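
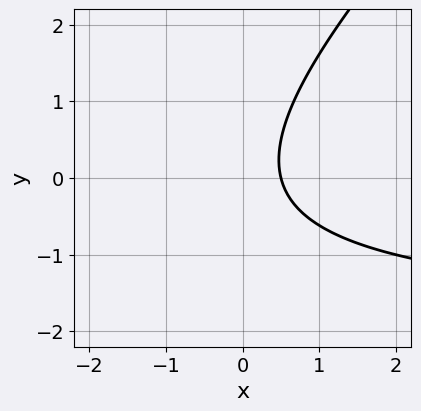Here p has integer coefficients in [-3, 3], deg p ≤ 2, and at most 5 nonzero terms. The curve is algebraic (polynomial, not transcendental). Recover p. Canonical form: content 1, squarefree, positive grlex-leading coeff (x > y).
x*y - y^2 + 2*x - 1

(a) Degree: a generic line meets the curve in up to 2 points, so deg p = 2.
(b) Reading off the gridlines: it misses every integer gridline on the y-axis.
(c) Solving for integer coefficients yields p as stated.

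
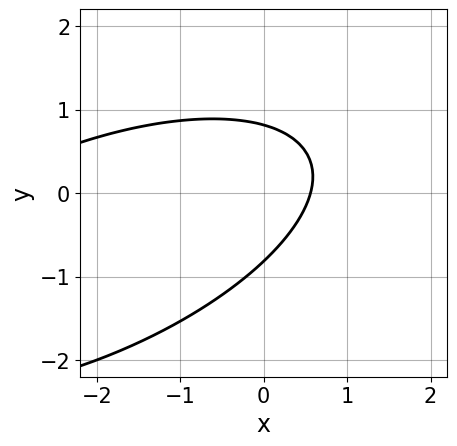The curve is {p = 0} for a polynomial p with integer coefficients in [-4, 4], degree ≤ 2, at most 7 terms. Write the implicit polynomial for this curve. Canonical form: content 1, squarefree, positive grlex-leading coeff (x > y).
(a) The degree is 2 — no degree-1 curve has this shape.
(b) Matching integer coefficients to the picture gives p.

x^2 - 2*x*y + 3*y^2 + 3*x - 2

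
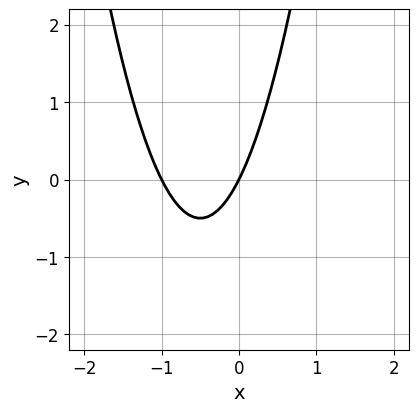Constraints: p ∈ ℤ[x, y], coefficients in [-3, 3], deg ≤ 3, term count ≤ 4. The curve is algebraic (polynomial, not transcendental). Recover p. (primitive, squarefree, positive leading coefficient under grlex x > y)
2*x^2 + 2*x - y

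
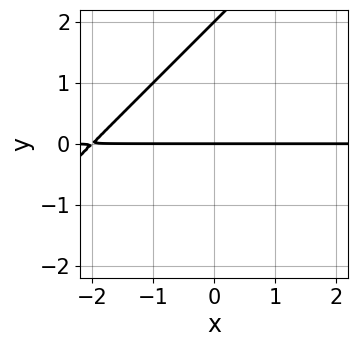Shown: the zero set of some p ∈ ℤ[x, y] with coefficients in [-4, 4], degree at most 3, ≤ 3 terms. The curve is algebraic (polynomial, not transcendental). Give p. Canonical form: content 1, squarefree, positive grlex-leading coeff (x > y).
x*y - y^2 + 2*y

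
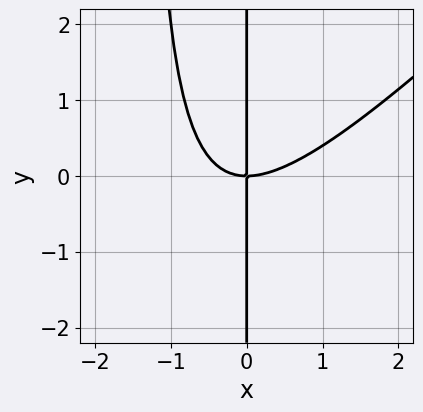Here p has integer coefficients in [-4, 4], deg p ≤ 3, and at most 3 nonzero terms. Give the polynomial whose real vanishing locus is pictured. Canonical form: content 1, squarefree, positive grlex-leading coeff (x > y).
deg p = 3.
From the axis intercepts and sections: it crosses the x-axis at the gridline x = 0; every point of the y-axis in the box is on the curve.
These observations pin down the coefficients.

2*x^3 - 2*x^2*y - 3*x*y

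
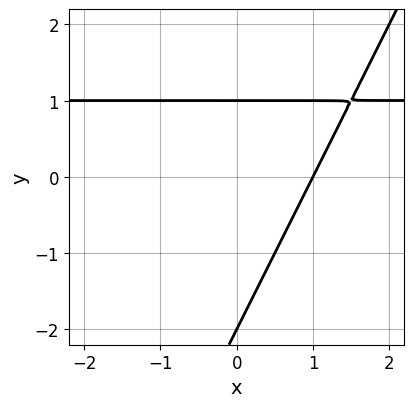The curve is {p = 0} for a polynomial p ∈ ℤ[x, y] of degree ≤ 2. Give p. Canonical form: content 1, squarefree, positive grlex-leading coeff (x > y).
2*x*y - y^2 - 2*x - y + 2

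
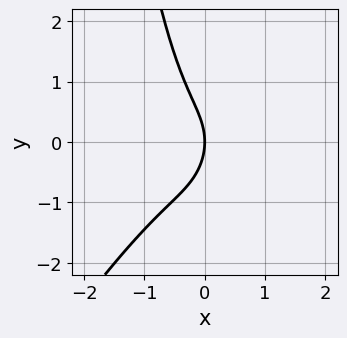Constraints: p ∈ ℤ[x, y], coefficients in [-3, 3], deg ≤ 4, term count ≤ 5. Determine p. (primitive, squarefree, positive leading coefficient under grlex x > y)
3*x^3 - 2*x^2*y + y^2 + 2*x

1. Degree: the shape is more complex than any degree-2 curve, so deg p = 3.
2. From the axis intercepts and sections: one x-axis crossing is at x = 0; one y-axis crossing is at y = 0.
3. Putting this together gives p.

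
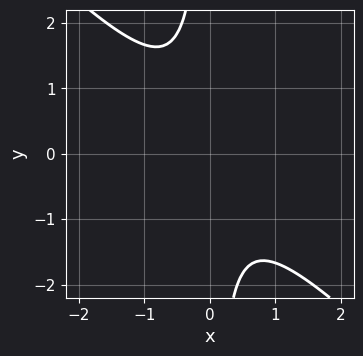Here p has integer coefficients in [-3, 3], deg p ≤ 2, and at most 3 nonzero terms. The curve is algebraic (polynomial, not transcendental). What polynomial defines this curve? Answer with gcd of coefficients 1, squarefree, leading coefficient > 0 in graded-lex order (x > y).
(a) deg p = 2. A generic line meets the curve in up to 2 points.
(b) Observable constraints: no x-intercept at any integer in the box; it misses every integer gridline on the y-axis.
(c) Putting this together gives p.

3*x^2 + 3*x*y + 2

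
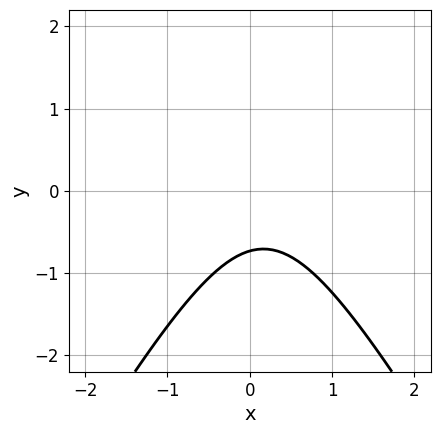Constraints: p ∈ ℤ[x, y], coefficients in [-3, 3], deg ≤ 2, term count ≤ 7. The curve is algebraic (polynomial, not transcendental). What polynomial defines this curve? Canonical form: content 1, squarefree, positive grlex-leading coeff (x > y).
3*x^2 - y^2 - x + 2*y + 2

(a) The degree is 2 — the shape is more complex than any degree-1 curve.
(b) Reading off the gridlines: the curve avoids every integer x-axis point in the box.
(c) Solving for integer coefficients yields p as stated.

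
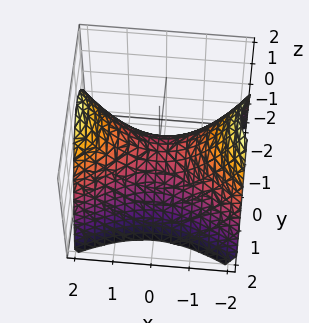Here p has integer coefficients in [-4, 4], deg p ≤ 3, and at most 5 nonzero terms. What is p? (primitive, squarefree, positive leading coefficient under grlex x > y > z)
(a) Degree: a saddle surface; a quadric, so deg p = 2.
(b) Symmetries: the x ↦ −x reflection is a symmetry, so x appears only in even powers; mirror symmetry y ↦ −y ⇒ only even powers of y.
(c) From the visible intercepts: it crosses the x-axis at the gridline x = 0; it meets the y-axis at y = 0 (among the integer gridlines); it meets the z-axis at z = 0 (among the integer gridlines).
(d) Putting this together gives p.

x^2 - 2*y^2 - 2*z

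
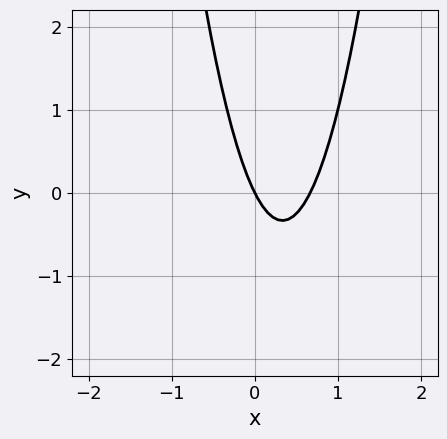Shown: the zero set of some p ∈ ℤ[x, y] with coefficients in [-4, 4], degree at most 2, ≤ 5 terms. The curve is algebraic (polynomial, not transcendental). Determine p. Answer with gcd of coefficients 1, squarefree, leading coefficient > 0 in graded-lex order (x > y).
1. Degree: the shape is more complex than any degree-1 curve, so deg p = 2.
2. Checking where it meets the axes: one x-axis crossing is at x = 0; one y-axis crossing is at y = 0.
3. These observations pin down the coefficients.

3*x^2 - 2*x - y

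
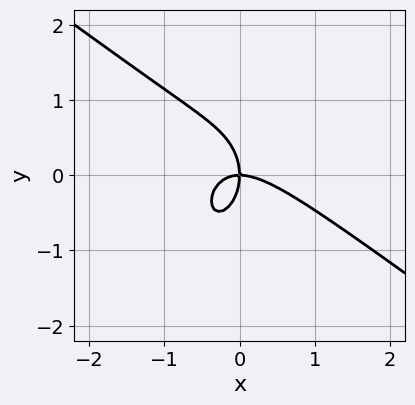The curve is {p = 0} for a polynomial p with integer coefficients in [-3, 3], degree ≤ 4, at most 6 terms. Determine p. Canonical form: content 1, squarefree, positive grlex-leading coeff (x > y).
3*x^3 + 3*x^2*y + 2*y^3 + 3*x*y

deg p = 3. The shape is more complex than any degree-2 curve.
From the visible intercepts: it meets the x-axis at x = 0 (among the integer gridlines); it meets the y-axis at y = 0 (among the integer gridlines).
Matching integer coefficients to the picture gives p.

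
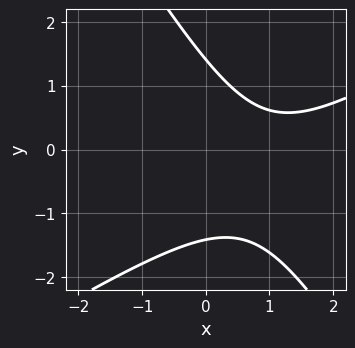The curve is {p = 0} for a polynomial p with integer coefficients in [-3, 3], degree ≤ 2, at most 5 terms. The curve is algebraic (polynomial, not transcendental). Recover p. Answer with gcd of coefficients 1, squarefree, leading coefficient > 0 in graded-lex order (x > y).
Degree: a generic line meets the curve in up to 2 points, so deg p = 2.
Observable constraints: no x-intercept at any integer in the box.
Assembling these constraints gives the stated polynomial.

x^2 - x*y - y^2 - 2*x + 2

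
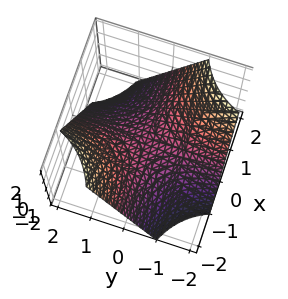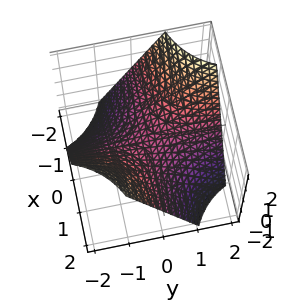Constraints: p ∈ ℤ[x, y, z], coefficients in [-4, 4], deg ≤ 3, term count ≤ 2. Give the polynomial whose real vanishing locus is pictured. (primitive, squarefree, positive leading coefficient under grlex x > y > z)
x*y + z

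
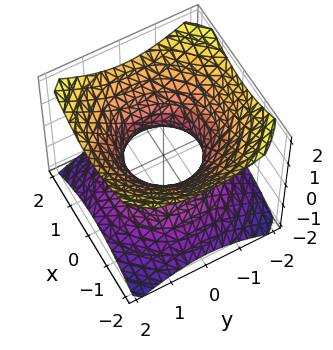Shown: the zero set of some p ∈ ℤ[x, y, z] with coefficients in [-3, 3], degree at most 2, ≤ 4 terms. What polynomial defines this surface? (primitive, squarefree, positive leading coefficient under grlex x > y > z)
2*x^2 + 2*y^2 - 3*z^2 - 2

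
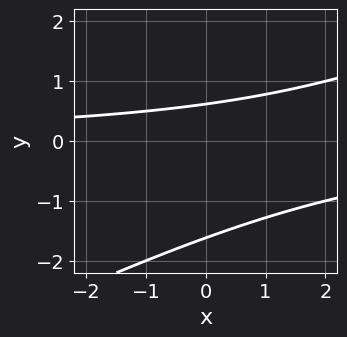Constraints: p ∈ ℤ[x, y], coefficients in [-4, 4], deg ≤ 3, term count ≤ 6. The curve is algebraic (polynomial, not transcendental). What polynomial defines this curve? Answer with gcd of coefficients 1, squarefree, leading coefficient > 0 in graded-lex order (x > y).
x*y - 2*y^2 - 2*y + 2

First, deg p = 2.
Then, from the axis intercepts and sections: it misses every integer gridline on the x-axis.
Finally, putting this together gives p.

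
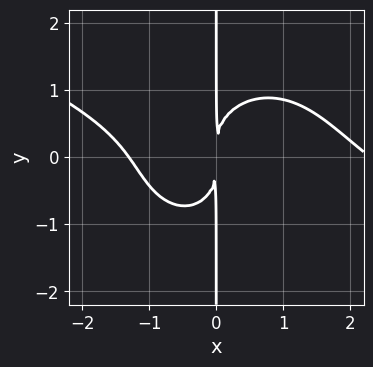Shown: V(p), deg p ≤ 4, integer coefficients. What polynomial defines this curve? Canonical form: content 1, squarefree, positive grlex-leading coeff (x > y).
x^4 + 2*x^3*y + 2*x*y^3 - x^3 - 3*x^2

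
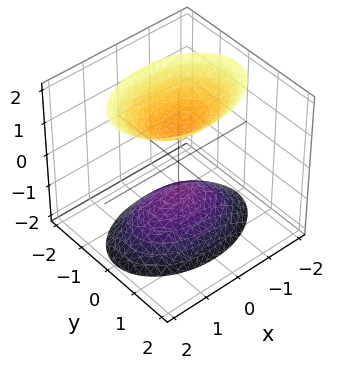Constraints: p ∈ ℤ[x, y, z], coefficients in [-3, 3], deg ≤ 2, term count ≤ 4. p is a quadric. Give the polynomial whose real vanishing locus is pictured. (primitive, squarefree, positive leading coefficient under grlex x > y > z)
x^2 + 2*y^2 - z^2 + 1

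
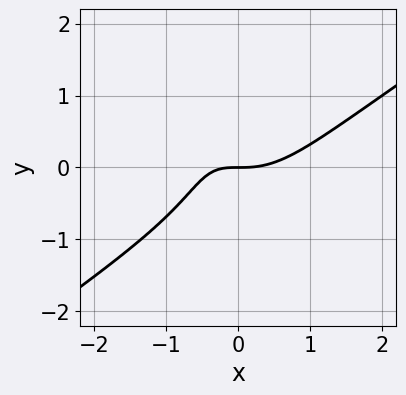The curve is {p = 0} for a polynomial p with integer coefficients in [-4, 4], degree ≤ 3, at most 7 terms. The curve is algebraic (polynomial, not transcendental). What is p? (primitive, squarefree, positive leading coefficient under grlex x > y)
x^3 - x^2*y - y^3 - x*y - y

The degree is 3 — the shape is more complex than any degree-2 curve.
From the visible intercepts: it crosses the y-axis at the gridline y = 0; it meets the x-axis at x = 0 (among the integer gridlines).
The integer polynomial consistent with all of this is the stated p.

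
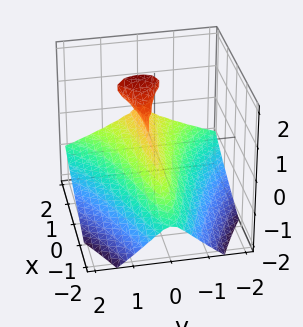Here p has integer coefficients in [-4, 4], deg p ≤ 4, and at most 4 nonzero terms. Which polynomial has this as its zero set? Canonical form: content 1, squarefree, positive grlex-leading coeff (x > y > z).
x*y^2 + x*z^2 - 2*z^3 - 3*y^2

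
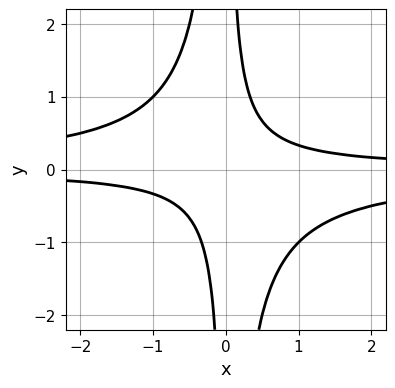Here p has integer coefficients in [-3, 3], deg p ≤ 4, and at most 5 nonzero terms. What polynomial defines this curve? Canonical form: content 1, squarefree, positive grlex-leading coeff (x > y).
3*x^2*y^2 + 2*x*y - 1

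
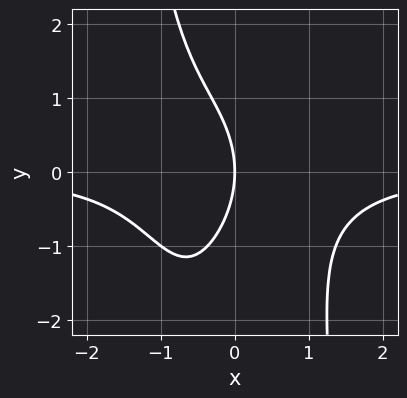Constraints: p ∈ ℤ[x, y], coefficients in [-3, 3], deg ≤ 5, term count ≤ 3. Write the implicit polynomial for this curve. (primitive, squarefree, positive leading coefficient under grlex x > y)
First, degree: no degree-3 curve has this shape, so deg p = 4.
Then, from the visible intercepts: it meets the x-axis at x = 0 (among the integer gridlines); it meets the y-axis at y = 0 (among the integer gridlines).
Finally, fitting integer coefficients to these (and the overall shape) gives p.

2*x^3*y + y^2 + 3*x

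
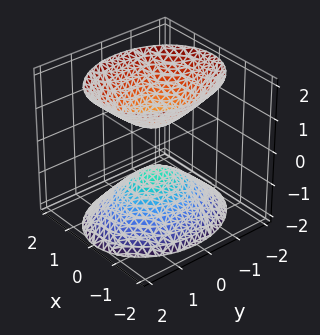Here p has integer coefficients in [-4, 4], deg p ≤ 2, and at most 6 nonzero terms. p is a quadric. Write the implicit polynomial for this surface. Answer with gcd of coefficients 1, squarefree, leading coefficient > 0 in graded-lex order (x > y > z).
3*x^2 + 2*y^2 - 2*z^2 + 1

I count 2 distinct pieces. Treating them together as one polynomial.
deg p = 2. Two separate bowl-shaped sheets opening away from each other; a quadric.
Symmetries: mirror symmetry x ↦ −x ⇒ only even powers of x; mirror symmetry z ↦ −z ⇒ only even powers of z; it's symmetric under y → −y, forcing even powers of y.
From the axis intercepts and sections: it misses every integer gridline on the y-axis; it misses every integer gridline on the x-axis.
The integer polynomial consistent with all of this is the stated p.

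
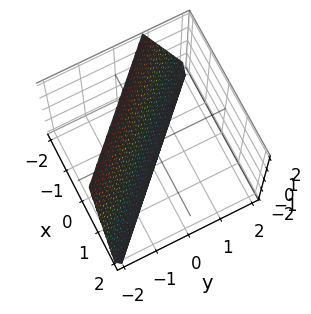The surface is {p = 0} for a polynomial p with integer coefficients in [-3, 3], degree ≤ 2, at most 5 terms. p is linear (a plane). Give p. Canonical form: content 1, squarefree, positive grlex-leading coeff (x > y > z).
3*x + 3*y + z + 2

(a) Degree: every cross-section is a straight line — this is a plane, so deg p = 1.
(b) From the visible intercepts: one z-axis crossing is at z = -2.
(c) Matching integer coefficients to the picture gives p.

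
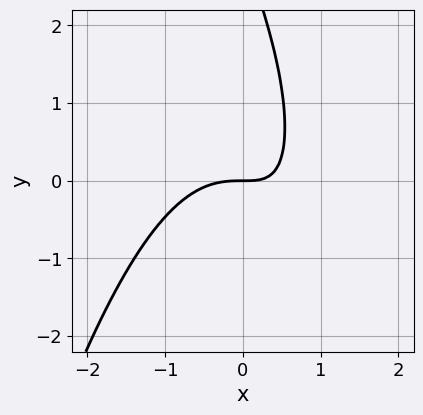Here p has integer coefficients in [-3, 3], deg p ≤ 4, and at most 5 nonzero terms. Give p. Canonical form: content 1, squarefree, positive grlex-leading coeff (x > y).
deg p = 3. No degree-2 curve has this shape.
Against the integer gridlines: it crosses the x-axis at the gridline x = 0; it meets the y-axis at y = 0 (among the integer gridlines).
Matching integer coefficients to the picture gives p.

3*x^3 + 3*x*y + y^2 - 3*y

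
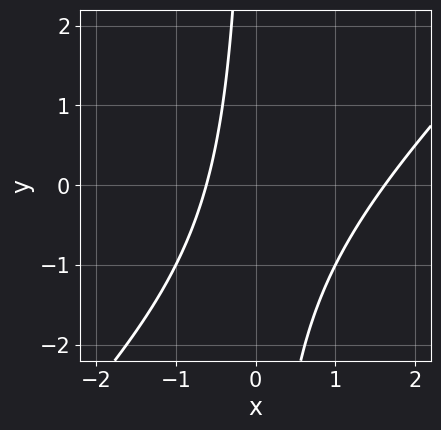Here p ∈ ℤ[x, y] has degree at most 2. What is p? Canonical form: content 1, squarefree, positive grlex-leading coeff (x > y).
x^2 - x*y - x - 1

The degree is 2 — no degree-1 curve has this shape.
From the axis intercepts and sections: the curve avoids every integer y-axis point in the box.
Assembling these constraints gives the stated polynomial.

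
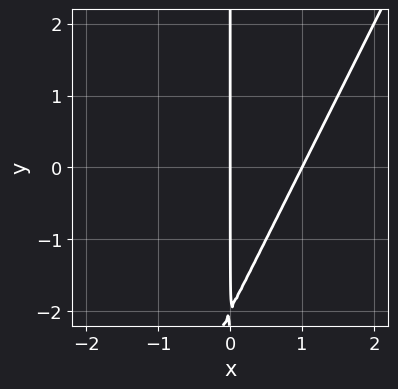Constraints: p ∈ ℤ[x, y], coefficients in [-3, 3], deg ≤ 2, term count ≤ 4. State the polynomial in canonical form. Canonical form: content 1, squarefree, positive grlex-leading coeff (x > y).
2*x^2 - x*y - 2*x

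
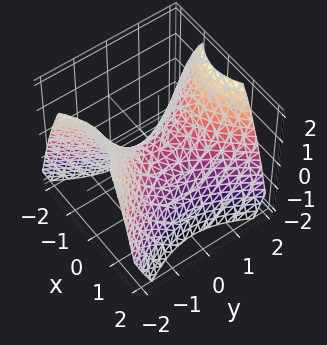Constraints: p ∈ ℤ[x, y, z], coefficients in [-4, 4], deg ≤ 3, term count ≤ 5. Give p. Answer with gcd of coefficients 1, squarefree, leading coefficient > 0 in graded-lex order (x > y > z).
3*x^2 - 2*y^2 + 3*z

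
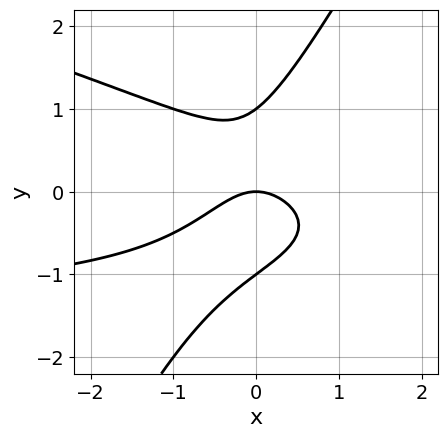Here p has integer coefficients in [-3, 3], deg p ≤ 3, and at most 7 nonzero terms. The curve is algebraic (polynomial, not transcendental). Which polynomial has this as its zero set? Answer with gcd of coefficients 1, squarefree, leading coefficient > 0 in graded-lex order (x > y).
x^2*y + 3*x*y^2 - 2*y^3 + 2*x^2 + 2*y

deg p = 3.
Reading off the gridlines: the y-axis gridline crossings are at y ∈ {-1, 0, 1}; it meets the x-axis at x = 0 (among the integer gridlines).
Matching integer coefficients to the picture gives p.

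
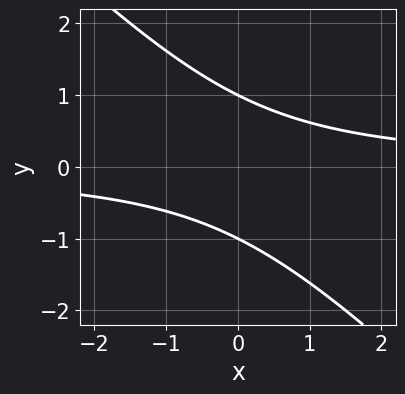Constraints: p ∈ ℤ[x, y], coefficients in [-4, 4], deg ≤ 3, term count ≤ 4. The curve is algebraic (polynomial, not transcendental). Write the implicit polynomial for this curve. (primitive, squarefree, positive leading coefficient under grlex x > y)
x*y + y^2 - 1

(a) Degree: no degree-1 curve has this shape, so deg p = 2.
(b) Observable constraints: the curve avoids every integer x-axis point in the box; the y-axis gridline crossings are at y ∈ {-1, 1}.
(c) Putting this together gives p.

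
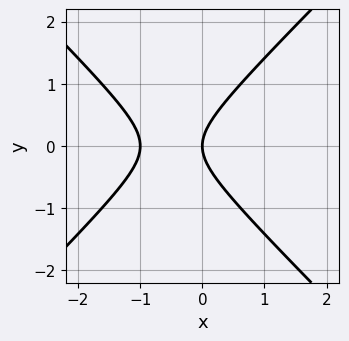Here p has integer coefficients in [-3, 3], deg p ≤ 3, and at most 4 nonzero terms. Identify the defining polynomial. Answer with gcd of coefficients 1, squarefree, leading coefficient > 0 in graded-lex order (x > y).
First, degree: no degree-1 curve has this shape, so deg p = 2.
Next, symmetries: mirror symmetry y ↦ −y ⇒ only even powers of y.
Next, against the integer gridlines: among the integer gridlines, it crosses the x-axis at x ∈ {-1, 0}; it meets the y-axis at y = 0 (among the integer gridlines).
Finally, fitting integer coefficients to these (and the overall shape) gives p.

x^2 - y^2 + x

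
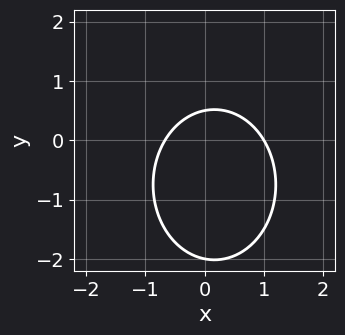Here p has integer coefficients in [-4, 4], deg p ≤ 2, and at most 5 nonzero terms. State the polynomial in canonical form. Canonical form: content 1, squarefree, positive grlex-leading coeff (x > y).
deg p = 2.
Checking where it meets the axes: it crosses the x-axis at the gridline x = 1; it crosses the y-axis at the gridline y = -2.
Putting this together gives p.

3*x^2 + 2*y^2 - x + 3*y - 2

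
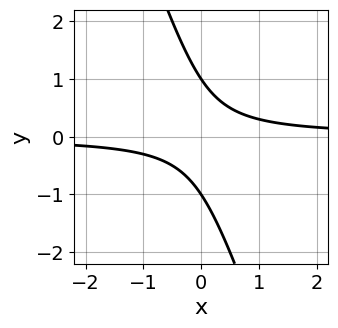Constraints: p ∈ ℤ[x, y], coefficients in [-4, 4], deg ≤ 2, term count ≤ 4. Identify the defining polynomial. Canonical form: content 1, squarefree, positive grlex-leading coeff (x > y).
3*x*y + y^2 - 1

Degree: a generic line meets the curve in up to 2 points, so deg p = 2.
Observable constraints: the curve avoids every integer x-axis point in the box; the y-axis gridline crossings are at y ∈ {-1, 1}.
Putting this together gives p.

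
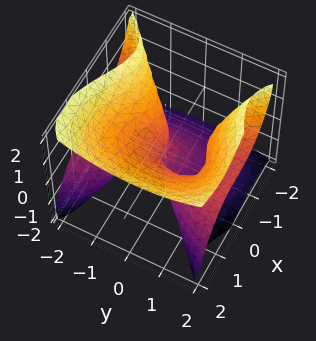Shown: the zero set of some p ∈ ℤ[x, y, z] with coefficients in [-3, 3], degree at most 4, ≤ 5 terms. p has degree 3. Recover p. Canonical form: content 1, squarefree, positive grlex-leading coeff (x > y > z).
1. deg p = 3. The shape is more complex than any degree-2 surface.
2. Checking where it meets the axes: it meets the x-axis at x = 0 (among the integer gridlines); it crosses the z-axis at the gridline z = 0; it crosses the y-axis at the gridline y = 0.
3. Fitting integer coefficients to these (and the overall shape) gives p.

2*x^3 - 2*x*z^2 + 2*y^2*z - 2*z^3 - y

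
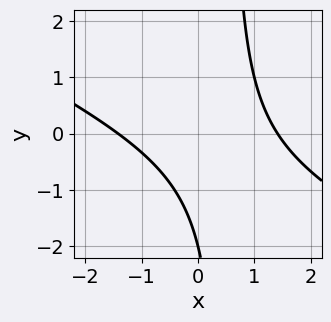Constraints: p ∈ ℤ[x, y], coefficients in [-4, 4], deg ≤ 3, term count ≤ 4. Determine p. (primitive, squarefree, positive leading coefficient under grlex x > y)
1. The degree is 2 — no degree-1 curve has this shape.
2. Against the integer gridlines: it crosses the y-axis at the gridline y = -2.
3. Matching integer coefficients to the picture gives p.

x^2 + 2*x*y - y - 2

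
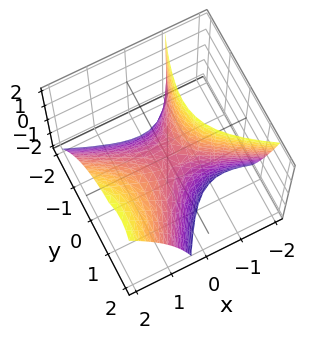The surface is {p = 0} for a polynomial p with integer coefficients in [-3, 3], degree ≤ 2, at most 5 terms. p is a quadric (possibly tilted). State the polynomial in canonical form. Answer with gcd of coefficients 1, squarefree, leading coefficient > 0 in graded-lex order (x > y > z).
1. Degree: a generic line meets the surface in up to 2 points, so deg p = 2.
2. Observable constraints: one y-axis crossing is at y = 0; it crosses the z-axis at the gridline z = 0; it meets the x-axis at x = 0 (among the integer gridlines).
3. Together with the visible shape, these determine p as stated.

2*x^2 + 3*x*y - 2*x*z - 2*y^2 - 2*z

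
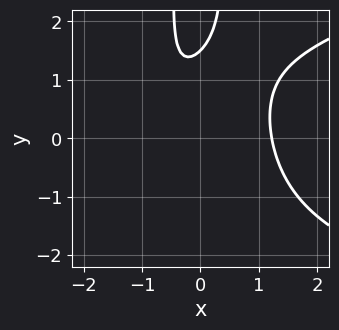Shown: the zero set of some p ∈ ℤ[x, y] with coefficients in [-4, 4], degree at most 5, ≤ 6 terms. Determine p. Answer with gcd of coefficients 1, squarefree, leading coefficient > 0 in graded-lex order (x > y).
2*x^2*y^2 - 3*x^3 + 2*x - 2*y + 3

(a) The degree is 4 — no degree-3 curve has this shape.
(b) The integer polynomial consistent with all of this is the stated p.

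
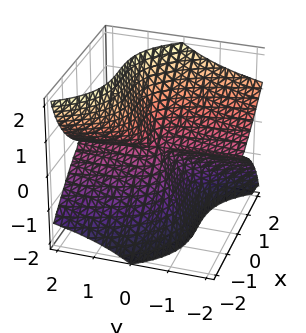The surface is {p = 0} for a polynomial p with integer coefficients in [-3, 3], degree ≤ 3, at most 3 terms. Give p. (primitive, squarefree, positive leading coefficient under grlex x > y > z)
1. Degree: the shape is more complex than any degree-2 surface, so deg p = 3.
2. Against the integer gridlines: one z-axis crossing is at z = 0; the visible y-axis segment lies entirely on the surface; one x-axis crossing is at x = 0.
3. Putting this together gives p.

x^3 + 2*y*z^2 - z^3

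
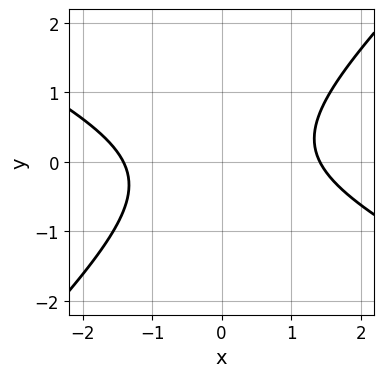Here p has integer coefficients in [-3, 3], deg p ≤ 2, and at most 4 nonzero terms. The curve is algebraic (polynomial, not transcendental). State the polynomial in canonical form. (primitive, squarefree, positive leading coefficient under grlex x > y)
x^2 + x*y - 2*y^2 - 2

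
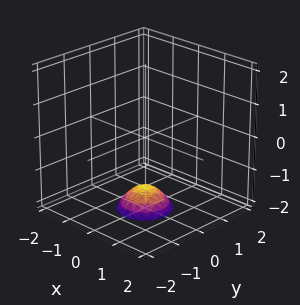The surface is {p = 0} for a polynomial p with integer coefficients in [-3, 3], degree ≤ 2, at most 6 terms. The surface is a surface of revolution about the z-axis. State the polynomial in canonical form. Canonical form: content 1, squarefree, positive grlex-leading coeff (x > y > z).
2*x^2 + 2*y^2 + 2*z + 3

(a) deg p = 2. A generic line meets the surface in up to 2 points.
(b) By symmetry, the z-axis is an axis of rotation, so x and y enter only as x² + y².
(c) Observable constraints: the surface avoids every integer y-axis point in the box; it misses every integer gridline on the x-axis; a circular section at z = -2 has radius between 0 and 1.
(d) These observations pin down the coefficients.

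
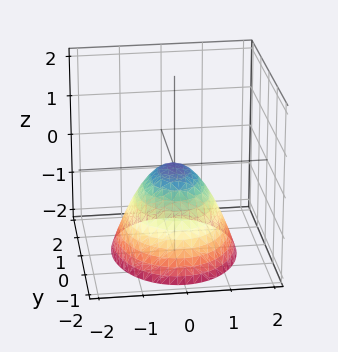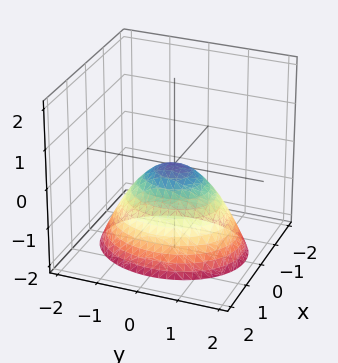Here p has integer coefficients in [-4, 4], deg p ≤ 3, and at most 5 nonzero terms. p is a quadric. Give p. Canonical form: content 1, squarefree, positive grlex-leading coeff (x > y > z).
Degree: a paraboloid; a quadric, so deg p = 2.
Symmetries: the y ↦ −y reflection is a symmetry, so y appears only in even powers; the x ↦ −x reflection is a symmetry, so x appears only in even powers.
Checking where it meets the axes: one z-axis crossing is at z = 0; one x-axis crossing is at x = 0; it meets the y-axis at y = 0 (among the integer gridlines).
The integer polynomial consistent with all of this is the stated p.

3*x^2 + 2*y^2 + 3*z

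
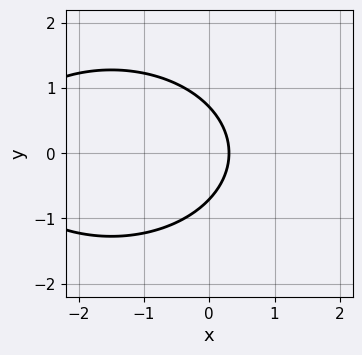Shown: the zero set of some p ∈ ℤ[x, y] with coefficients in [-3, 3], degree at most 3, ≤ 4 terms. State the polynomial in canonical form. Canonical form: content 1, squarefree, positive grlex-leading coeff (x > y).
x^2 + 2*y^2 + 3*x - 1

The degree is 2 — no degree-1 curve has this shape.
Symmetries: it's symmetric under y → −y, forcing even powers of y.
The integer polynomial consistent with all of this is the stated p.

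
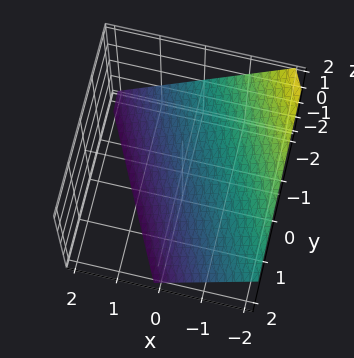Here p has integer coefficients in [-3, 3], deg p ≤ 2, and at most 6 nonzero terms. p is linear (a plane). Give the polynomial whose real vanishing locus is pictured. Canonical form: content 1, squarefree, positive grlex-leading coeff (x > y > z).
The degree is 1 — the surface is flat (a plane).
Checking where it meets the axes: it meets the x-axis at x = -1 (among the integer gridlines); it meets the y-axis at y = -2 (among the integer gridlines); one z-axis crossing is at z = -1.
Assembling these constraints gives the stated polynomial.

2*x + y + 2*z + 2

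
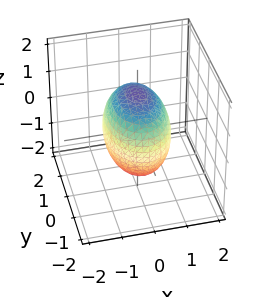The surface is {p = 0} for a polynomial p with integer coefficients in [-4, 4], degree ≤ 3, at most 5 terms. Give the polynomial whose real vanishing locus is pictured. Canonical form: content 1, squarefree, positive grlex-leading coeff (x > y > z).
2*x^2 + y^2 + z^2 - 2

Degree: bounded and convex; a quadric, so deg p = 2.
Symmetries: mirror symmetry z ↦ −z ⇒ only even powers of z; mirror symmetry x ↦ −x ⇒ only even powers of x; mirror symmetry y ↦ −y ⇒ only even powers of y.
Against the integer gridlines: among the integer gridlines, it crosses the x-axis at x ∈ {-1, 1}.
Together with the visible shape, these determine p as stated.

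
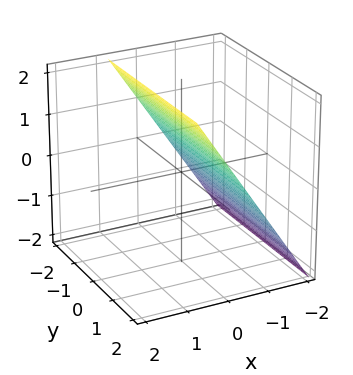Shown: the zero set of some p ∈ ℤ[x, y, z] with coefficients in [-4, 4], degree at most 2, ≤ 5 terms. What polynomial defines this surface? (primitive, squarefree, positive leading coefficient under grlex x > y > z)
First, deg p = 1. Every cross-section is a straight line — this is a plane.
Next, from the axis intercepts and sections: no y-intercept at any integer in the box; it meets the z-axis at z = 1 (among the integer gridlines).
Finally, the integer polynomial consistent with all of this is the stated p.

3*x - 2*z + 2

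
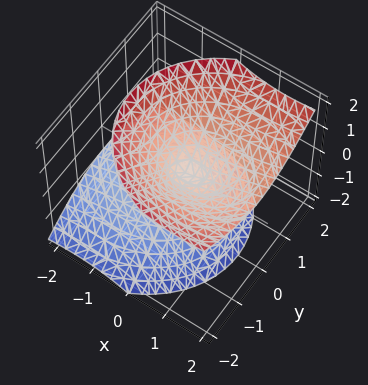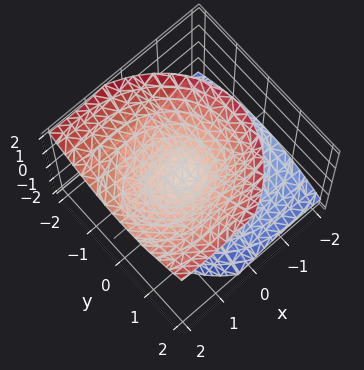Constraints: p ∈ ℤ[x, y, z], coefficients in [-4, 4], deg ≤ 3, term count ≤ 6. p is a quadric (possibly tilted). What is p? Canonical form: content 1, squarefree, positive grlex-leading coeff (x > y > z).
1. Degree: a generic line meets the surface in up to 2 points, so deg p = 2.
2. Reading off the gridlines: it crosses the z-axis at the gridline z = 0; it meets the x-axis at x = 0 (among the integer gridlines); it meets the y-axis at y = 0 (among the integer gridlines).
3. These observations pin down the coefficients.

2*x^2 - 3*x*z + 3*y^2 - 3*z^2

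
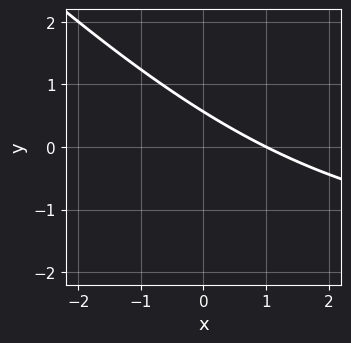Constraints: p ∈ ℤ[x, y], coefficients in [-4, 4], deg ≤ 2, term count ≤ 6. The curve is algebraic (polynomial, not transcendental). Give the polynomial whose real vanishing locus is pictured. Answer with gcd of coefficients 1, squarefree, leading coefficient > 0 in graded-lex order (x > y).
Degree: the shape is more complex than any degree-1 curve, so deg p = 2.
Observable constraints: it crosses the x-axis at the gridline x = 1.
Putting this together gives p.

x*y + y^2 + 2*x + 3*y - 2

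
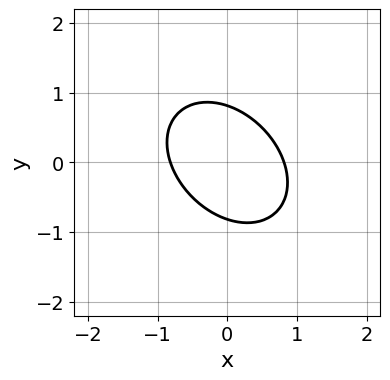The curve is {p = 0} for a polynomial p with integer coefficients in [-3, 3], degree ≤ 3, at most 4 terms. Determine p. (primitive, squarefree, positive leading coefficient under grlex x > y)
3*x^2 + 2*x*y + 3*y^2 - 2

First, the degree is 2 — the shape is more complex than any degree-1 curve.
Finally, solving for integer coefficients yields p as stated.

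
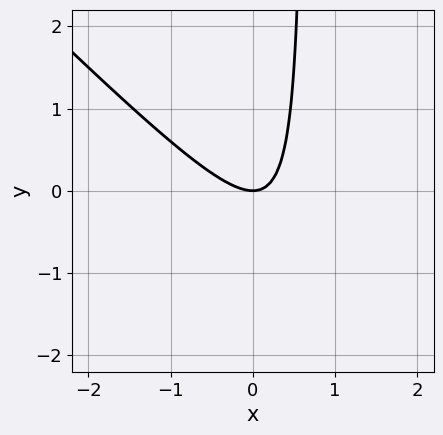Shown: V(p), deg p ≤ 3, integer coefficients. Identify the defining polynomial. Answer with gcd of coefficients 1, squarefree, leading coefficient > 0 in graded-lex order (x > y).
3*x^2 + 3*x*y - 2*y

(a) The degree is 2 — the shape is more complex than any degree-1 curve.
(b) Checking where it meets the axes: one y-axis crossing is at y = 0; it meets the x-axis at x = 0 (among the integer gridlines).
(c) Fitting integer coefficients to these (and the overall shape) gives p.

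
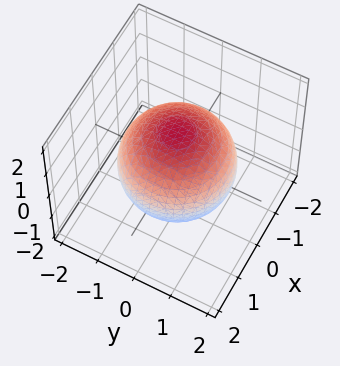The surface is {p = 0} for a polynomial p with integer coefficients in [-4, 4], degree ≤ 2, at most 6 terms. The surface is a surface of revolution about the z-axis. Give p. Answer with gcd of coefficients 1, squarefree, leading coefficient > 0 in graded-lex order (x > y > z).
x^2 + y^2 + z^2 - 2

(a) The degree is 2 — no degree-1 surface has this shape.
(b) By symmetry, the z-axis is an axis of rotation, so x and y enter only as x² + y².
(c) Against the integer gridlines: a circular section at z = -1 has radius exactly 1.
(d) Solving for integer coefficients yields p as stated.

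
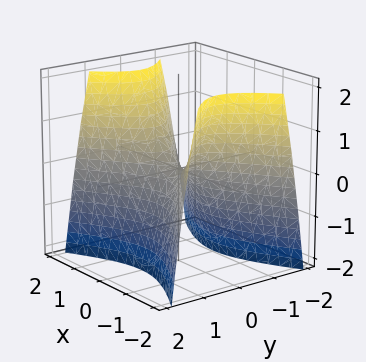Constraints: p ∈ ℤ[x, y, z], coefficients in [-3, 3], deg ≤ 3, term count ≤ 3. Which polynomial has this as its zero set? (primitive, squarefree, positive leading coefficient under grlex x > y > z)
x^2 - 2*y^2 - z

First, degree: a hyperbolic paraboloid; a quadric, so deg p = 2.
Then, symmetries: mirror symmetry y ↦ −y ⇒ only even powers of y; mirror symmetry x ↦ −x ⇒ only even powers of x.
Next, reading off the gridlines: it meets the x-axis at x = 0 (among the integer gridlines); it crosses the y-axis at the gridline y = 0.
Finally, assembling these constraints gives the stated polynomial.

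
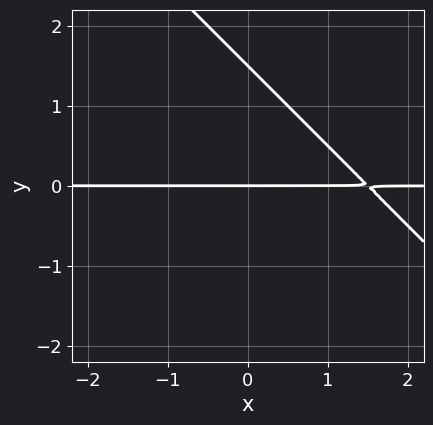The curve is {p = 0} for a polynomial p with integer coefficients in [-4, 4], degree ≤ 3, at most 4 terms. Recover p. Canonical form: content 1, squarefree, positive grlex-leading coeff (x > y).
First, deg p = 2. No degree-1 curve has this shape.
Then, observable constraints: one y-axis crossing is at y = 0; the visible x-axis segment lies entirely on the curve.
Finally, these observations pin down the coefficients.

2*x*y + 2*y^2 - 3*y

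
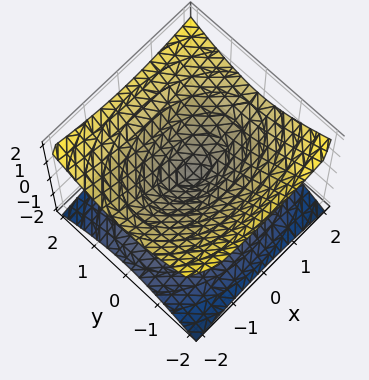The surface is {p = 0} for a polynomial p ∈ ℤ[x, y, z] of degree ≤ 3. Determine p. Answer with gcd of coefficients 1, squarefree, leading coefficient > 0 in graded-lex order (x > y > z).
x^2 + 2*y^2 - 3*z^2

1. The degree is 2 — a double cone through the origin; a quadric.
2. Symmetries: mirror symmetry x ↦ −x ⇒ only even powers of x; the z ↦ −z reflection is a symmetry, so z appears only in even powers; mirror symmetry y ↦ −y ⇒ only even powers of y.
3. From the visible intercepts: it crosses the y-axis at the gridline y = 0; one z-axis crossing is at z = 0.
4. Together with the visible shape, these determine p as stated.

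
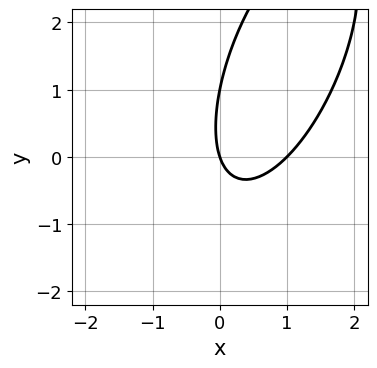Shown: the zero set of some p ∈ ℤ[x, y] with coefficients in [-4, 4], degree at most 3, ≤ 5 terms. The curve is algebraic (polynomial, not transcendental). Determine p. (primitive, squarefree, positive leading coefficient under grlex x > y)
3*x^2 - 2*x*y + y^2 - 3*x - y

The degree is 2 — no degree-1 curve has this shape.
Against the integer gridlines: the y-axis gridline crossings are at y ∈ {0, 1}; among the integer gridlines, it crosses the x-axis at x ∈ {0, 1}.
Together with the visible shape, these determine p as stated.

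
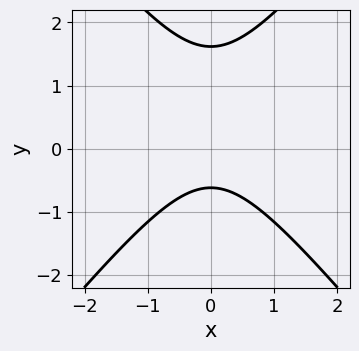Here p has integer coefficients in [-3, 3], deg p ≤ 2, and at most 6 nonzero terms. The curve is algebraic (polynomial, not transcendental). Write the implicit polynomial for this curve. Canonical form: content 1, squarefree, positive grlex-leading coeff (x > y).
3*x^2 - 2*y^2 + 2*y + 2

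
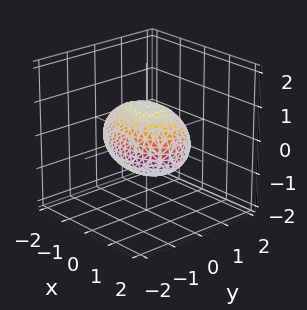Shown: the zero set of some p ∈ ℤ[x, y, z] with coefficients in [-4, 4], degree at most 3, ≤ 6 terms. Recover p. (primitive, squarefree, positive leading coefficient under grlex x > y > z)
x^2 + 2*y^2 + 2*z^2 - 2

(a) Degree: bounded and convex; a quadric, so deg p = 2.
(b) Symmetries: the y ↦ −y reflection is a symmetry, so y appears only in even powers; mirror symmetry x ↦ −x ⇒ only even powers of x; the z ↦ −z reflection is a symmetry, so z appears only in even powers.
(c) Observable constraints: the y-axis gridline crossings are at y ∈ {-1, 1}; the z-axis gridline crossings are at z ∈ {-1, 1}.
(d) Fitting integer coefficients to these (and the overall shape) gives p.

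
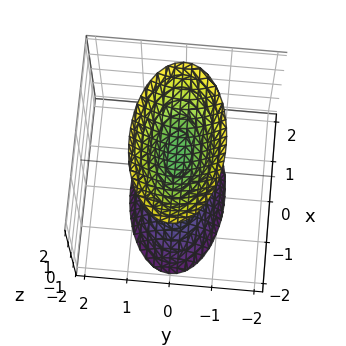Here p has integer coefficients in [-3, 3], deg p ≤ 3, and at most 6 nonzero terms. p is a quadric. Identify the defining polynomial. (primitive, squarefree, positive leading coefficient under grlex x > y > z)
x^2 + 3*y^2 - z^2 + 1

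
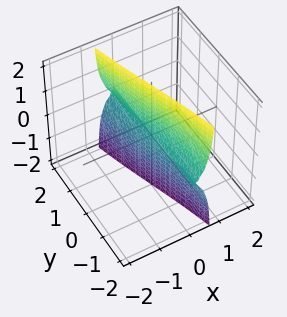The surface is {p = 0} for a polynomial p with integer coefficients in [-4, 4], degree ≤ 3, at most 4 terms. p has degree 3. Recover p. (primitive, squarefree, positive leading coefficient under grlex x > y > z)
The degree is 3 — a generic line meets the surface in up to 3 points.
Reading off the gridlines: every point of the y-axis in the box is on the surface; the visible z-axis segment lies entirely on the surface.
Together with the visible shape, these determine p as stated.

3*x^3 + 3*x*z^2 + y*z^2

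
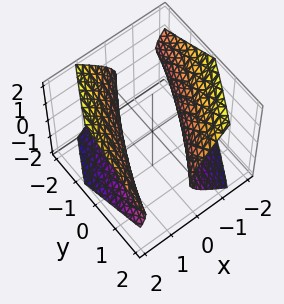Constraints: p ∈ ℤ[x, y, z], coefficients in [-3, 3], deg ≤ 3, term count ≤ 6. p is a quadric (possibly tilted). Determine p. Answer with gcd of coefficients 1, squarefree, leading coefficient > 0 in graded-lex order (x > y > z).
3*x^2 - 3*x*y + y^2 - 3*z^2 - 3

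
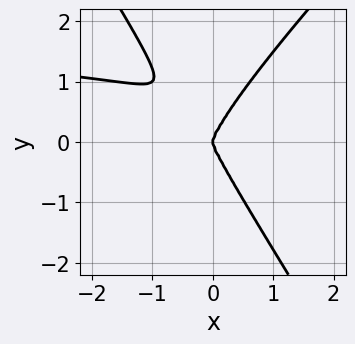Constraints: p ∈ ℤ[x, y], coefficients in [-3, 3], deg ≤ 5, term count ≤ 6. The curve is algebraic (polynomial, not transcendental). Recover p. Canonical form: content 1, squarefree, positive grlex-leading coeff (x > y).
x^3*y - 2*x^2*y^2 + y^4 - 2*x^3

deg p = 4. The shape is more complex than any degree-3 curve.
Observable constraints: it meets the x-axis at x = 0 (among the integer gridlines); it meets the y-axis at y = 0 (among the integer gridlines).
Matching integer coefficients to the picture gives p.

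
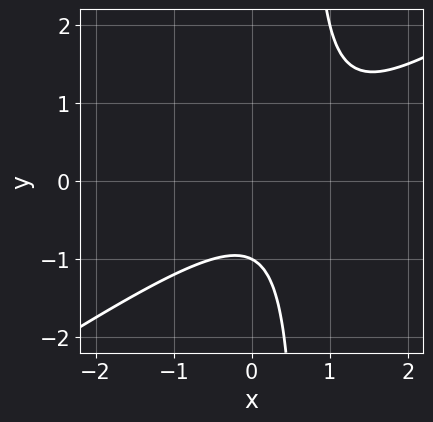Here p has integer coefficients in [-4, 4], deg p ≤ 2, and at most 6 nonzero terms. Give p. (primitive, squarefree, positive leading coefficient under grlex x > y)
1. deg p = 2. A generic line meets the curve in up to 2 points.
2. Checking where it meets the axes: no x-intercept at any integer in the box; it meets the y-axis at y = -1 (among the integer gridlines).
3. Solving for integer coefficients yields p as stated.

2*x^2 - 3*x*y - 2*x + 2*y + 2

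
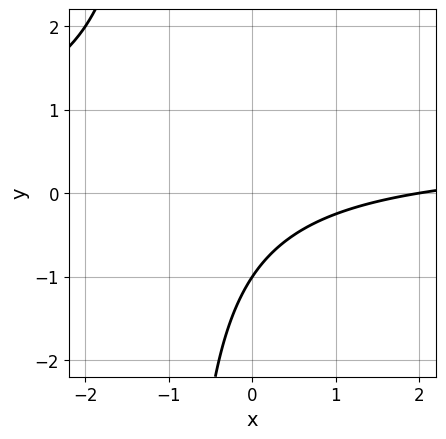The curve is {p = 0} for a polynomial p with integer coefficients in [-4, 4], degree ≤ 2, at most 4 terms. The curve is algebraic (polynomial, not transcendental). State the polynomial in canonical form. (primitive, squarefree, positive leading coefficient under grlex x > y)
2*x*y - x + 2*y + 2

deg p = 2. The shape is more complex than any degree-1 curve.
Observable constraints: it meets the y-axis at y = -1 (among the integer gridlines); it meets the x-axis at x = 2 (among the integer gridlines).
Together with the visible shape, these determine p as stated.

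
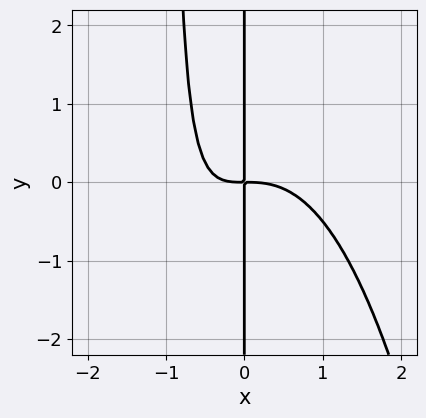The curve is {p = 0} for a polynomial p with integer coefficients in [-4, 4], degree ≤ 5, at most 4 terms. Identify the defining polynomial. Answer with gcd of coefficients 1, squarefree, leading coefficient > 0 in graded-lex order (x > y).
First, deg p = 4.
Then, reading off the gridlines: every point of the y-axis in the box is on the curve.
Finally, the integer polynomial consistent with all of this is the stated p.

x^4 + x^2*y + x*y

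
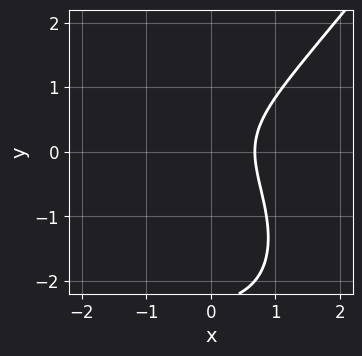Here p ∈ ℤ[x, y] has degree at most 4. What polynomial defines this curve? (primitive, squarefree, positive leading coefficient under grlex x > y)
2*x^3 - y^3 - 2*y^2 + 2*x - 2

1. The degree is 3 — a generic line meets the curve in up to 3 points.
2. From the axis intercepts and sections: the curve avoids every integer y-axis point in the box.
3. Fitting integer coefficients to these (and the overall shape) gives p.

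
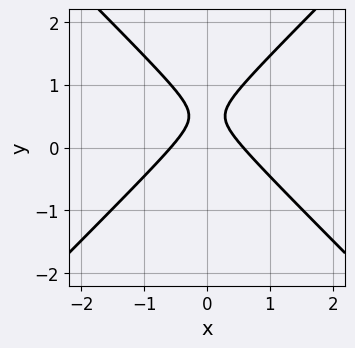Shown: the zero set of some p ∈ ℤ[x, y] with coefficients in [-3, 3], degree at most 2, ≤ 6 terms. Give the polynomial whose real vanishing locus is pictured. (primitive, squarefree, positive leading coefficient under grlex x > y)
3*x^2 - 3*y^2 + 3*y - 1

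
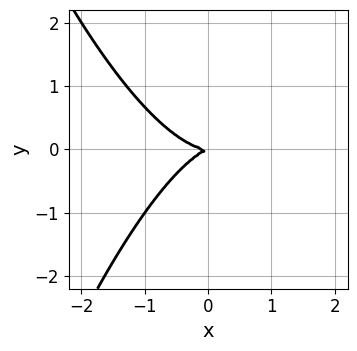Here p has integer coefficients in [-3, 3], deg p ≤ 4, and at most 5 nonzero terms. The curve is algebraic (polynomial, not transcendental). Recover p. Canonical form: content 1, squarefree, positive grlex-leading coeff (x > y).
2*x^3 - x*y + 3*y^2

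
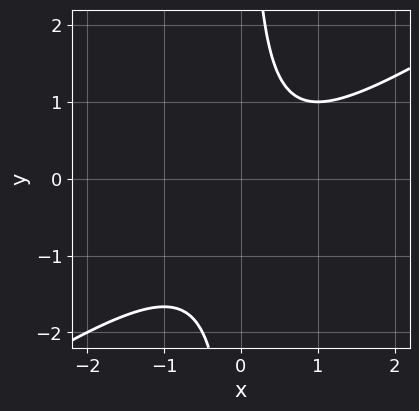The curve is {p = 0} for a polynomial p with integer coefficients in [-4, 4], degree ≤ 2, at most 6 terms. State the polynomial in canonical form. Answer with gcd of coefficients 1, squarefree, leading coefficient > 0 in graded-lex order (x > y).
2*x^2 - 3*x*y - x + 2

Degree: the shape is more complex than any degree-1 curve, so deg p = 2.
Checking where it meets the axes: no y-intercept at any integer in the box; it misses every integer gridline on the x-axis.
Together with the visible shape, these determine p as stated.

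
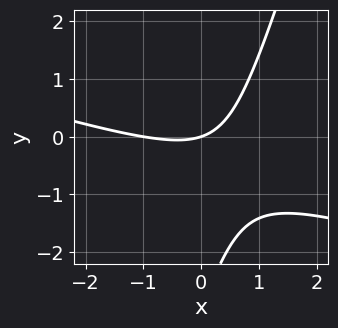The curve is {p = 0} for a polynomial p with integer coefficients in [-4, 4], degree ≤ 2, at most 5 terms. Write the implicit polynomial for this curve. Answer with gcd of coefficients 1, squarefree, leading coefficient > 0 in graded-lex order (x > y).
First, deg p = 2.
Next, from the axis intercepts and sections: one y-axis crossing is at y = 0; the x-axis gridline crossings are at x ∈ {-1, 0}.
Finally, assembling these constraints gives the stated polynomial.

x^2 + 3*x*y - y^2 + x - 3*y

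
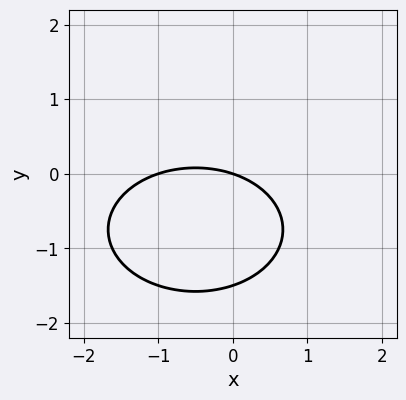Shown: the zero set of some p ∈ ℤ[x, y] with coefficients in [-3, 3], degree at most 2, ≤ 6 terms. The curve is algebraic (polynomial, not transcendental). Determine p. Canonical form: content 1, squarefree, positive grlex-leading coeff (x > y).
x^2 + 2*y^2 + x + 3*y

1. Degree: no degree-1 curve has this shape, so deg p = 2.
2. From the axis intercepts and sections: it meets the y-axis at y = 0 (among the integer gridlines); the x-axis gridline crossings are at x ∈ {-1, 0}.
3. Putting this together gives p.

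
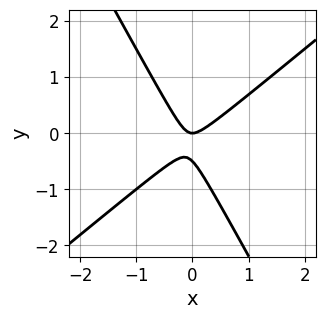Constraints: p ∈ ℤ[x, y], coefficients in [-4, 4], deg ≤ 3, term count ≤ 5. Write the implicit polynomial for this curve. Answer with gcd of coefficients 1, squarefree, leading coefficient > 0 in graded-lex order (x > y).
deg p = 2. A generic line meets the curve in up to 2 points.
Observable constraints: it crosses the y-axis at the gridline y = 0; one x-axis crossing is at x = 0.
Together with the visible shape, these determine p as stated.

3*x^2 - 2*x*y - 2*y^2 - y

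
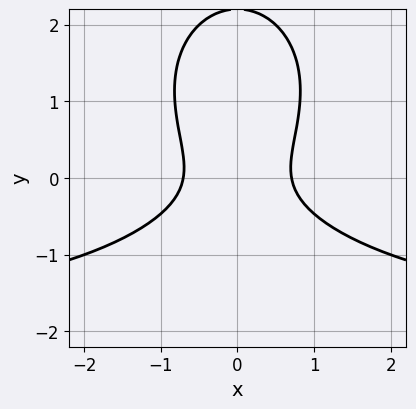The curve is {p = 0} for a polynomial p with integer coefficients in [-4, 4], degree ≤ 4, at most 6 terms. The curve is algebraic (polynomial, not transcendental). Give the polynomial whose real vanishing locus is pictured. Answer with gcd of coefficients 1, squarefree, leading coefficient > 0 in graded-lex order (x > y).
First, degree: no degree-2 curve has this shape, so deg p = 3.
Then, symmetries: mirror symmetry x ↦ −x ⇒ only even powers of x.
Next, from the visible intercepts: no y-intercept at any integer in the box.
Finally, together with the visible shape, these determine p as stated.

x^2*y + y^3 + 2*x^2 - 2*y^2 - 1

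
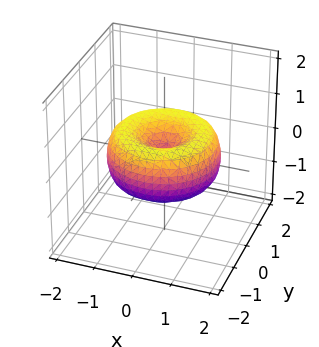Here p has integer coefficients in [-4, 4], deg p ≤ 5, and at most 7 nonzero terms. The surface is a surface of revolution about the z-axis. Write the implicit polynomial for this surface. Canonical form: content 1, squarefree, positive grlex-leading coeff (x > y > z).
(a) The degree is 4 — the shape is more complex than any degree-3 surface.
(b) Symmetry: the surface is invariant under rotation about z: p = q(x² + y², z).
(c) Reading off the gridlines: it meets the z-axis at z = 0 (among the integer gridlines); it meets the y-axis at y = 0 (among the integer gridlines); a circular section at z = 0 has radius between 1 and 2; it crosses the x-axis at the gridline x = 0.
(d) Together with the visible shape, these determine p as stated.

x^4 + 2*x^2*y^2 + y^4 - 2*x^2 - 2*y^2 + 2*z^2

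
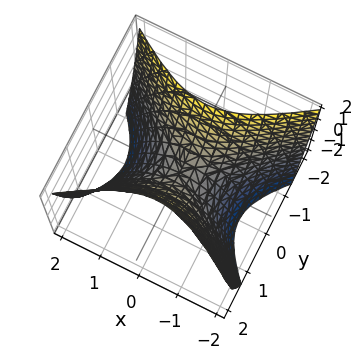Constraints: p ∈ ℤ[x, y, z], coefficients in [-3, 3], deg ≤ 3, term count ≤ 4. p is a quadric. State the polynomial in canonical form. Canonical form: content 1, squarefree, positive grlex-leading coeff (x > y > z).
2*x^2 - 3*y^2 + 2*z

First, deg p = 2. A hyperbolic paraboloid; a quadric.
Next, symmetries: mirror symmetry y ↦ −y ⇒ only even powers of y; the x ↦ −x reflection is a symmetry, so x appears only in even powers.
Then, against the integer gridlines: one z-axis crossing is at z = 0; it crosses the x-axis at the gridline x = 0.
Finally, solving for integer coefficients yields p as stated.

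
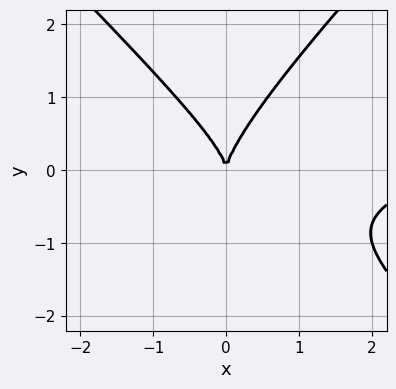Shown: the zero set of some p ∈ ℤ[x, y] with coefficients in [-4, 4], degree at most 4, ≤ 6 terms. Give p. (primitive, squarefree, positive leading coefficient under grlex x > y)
x^3 - 2*x^2*y - x*y^2 + 2*y^3 - 3*x^2

(a) The degree is 3 — the shape is more complex than any degree-2 curve.
(b) Observable constraints: it meets the x-axis at x = 0 (among the integer gridlines); it meets the y-axis at y = 0 (among the integer gridlines).
(c) Matching integer coefficients to the picture gives p.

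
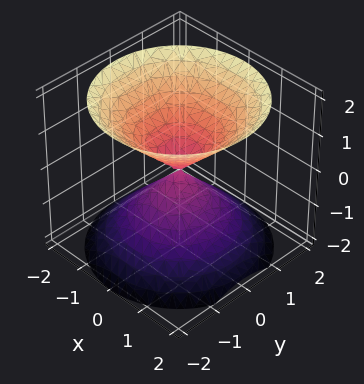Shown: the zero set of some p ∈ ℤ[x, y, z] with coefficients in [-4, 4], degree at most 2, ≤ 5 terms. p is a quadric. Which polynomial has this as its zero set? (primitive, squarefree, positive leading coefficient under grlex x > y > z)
x^2 + y^2 - z^2

1. I count 2 distinct pieces.
2. deg p = 2.
3. Symmetries: the z ↦ −z reflection is a symmetry, so z appears only in even powers; the z-axis is an axis of rotation, so x and y enter only as x² + y².
4. From the visible intercepts: one x-axis crossing is at x = 0; a circular section at z = 1 has radius exactly 1; one z-axis crossing is at z = 0.
5. These observations pin down the coefficients.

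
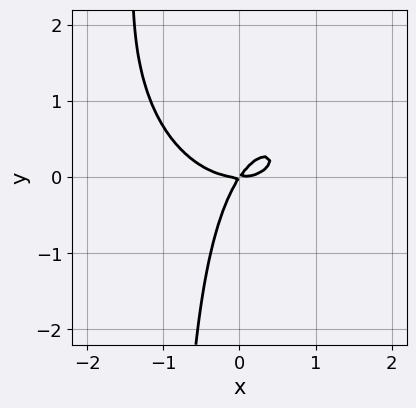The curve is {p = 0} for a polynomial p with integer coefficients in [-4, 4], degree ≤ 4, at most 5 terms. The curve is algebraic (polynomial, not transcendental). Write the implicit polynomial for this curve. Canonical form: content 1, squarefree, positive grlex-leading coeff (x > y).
First, deg p = 3. A generic line meets the curve in up to 3 points.
Next, observable constraints: one x-axis crossing is at x = 0; it crosses the y-axis at the gridline y = 0.
Finally, solving for integer coefficients yields p as stated.

2*x^3 + 2*x*y^2 - 3*x*y + 2*y^2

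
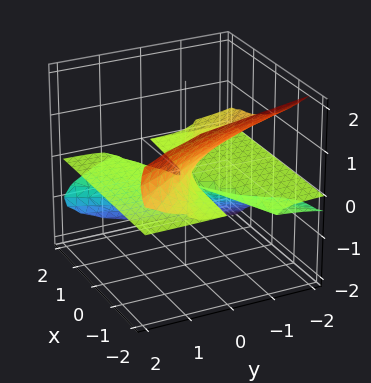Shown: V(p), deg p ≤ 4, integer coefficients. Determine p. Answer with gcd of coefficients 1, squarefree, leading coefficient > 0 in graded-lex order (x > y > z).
2*x*z^2 + 2*z^3 + y*z

(a) deg p = 3.
(b) From the visible intercepts: every point of the x-axis in the box is on the surface; it meets the z-axis at z = 0 (among the integer gridlines); the visible y-axis segment lies entirely on the surface.
(c) Matching integer coefficients to the picture gives p.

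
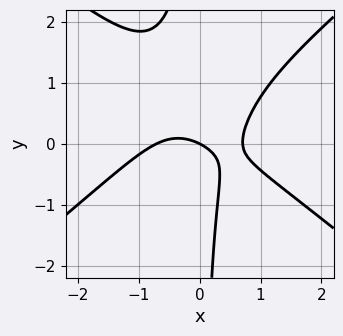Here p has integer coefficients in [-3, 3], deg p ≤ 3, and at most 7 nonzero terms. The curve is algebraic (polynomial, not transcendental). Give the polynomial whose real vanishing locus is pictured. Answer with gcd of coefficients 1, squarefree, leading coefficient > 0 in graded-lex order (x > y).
2*x^3 - 3*x*y^2 + 3*x*y - x - 2*y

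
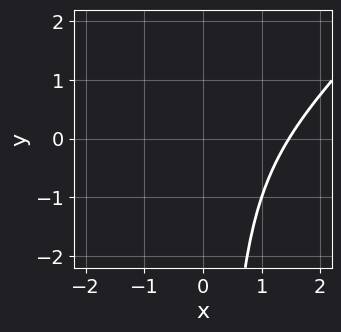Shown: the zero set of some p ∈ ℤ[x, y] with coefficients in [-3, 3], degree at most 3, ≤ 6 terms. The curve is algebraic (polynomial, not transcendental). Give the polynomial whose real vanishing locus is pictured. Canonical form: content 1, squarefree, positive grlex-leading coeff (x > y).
x^3 - x^2*y - x^2 - 1

The degree is 3 — a generic line meets the curve in up to 3 points.
From the axis intercepts and sections: it misses every integer gridline on the y-axis.
Assembling these constraints gives the stated polynomial.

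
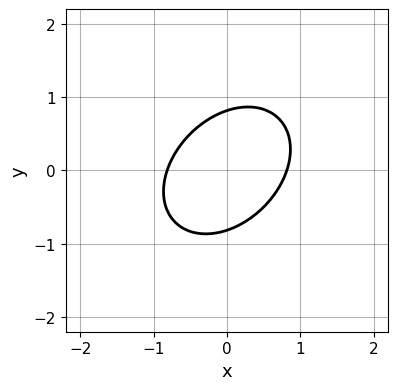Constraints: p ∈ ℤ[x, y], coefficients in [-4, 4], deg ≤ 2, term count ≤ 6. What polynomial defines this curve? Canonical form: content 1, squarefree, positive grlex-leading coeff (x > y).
3*x^2 - 2*x*y + 3*y^2 - 2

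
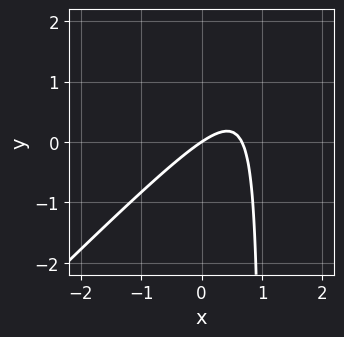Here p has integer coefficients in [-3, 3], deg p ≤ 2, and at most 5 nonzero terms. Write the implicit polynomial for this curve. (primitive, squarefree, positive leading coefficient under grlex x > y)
3*x^2 - 3*x*y - 2*x + 3*y

deg p = 2. The shape is more complex than any degree-1 curve.
Observable constraints: one x-axis crossing is at x = 0; it meets the y-axis at y = 0 (among the integer gridlines).
The integer polynomial consistent with all of this is the stated p.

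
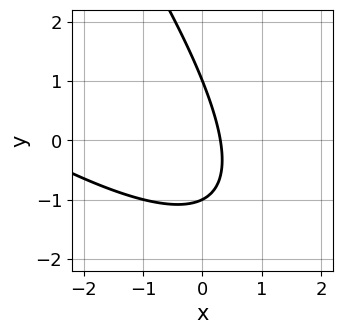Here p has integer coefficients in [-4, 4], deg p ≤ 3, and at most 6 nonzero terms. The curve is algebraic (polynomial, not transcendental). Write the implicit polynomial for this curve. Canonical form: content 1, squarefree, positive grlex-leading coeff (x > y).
x^2 + 2*x*y + y^2 + 3*x - 1

(a) The degree is 2 — a generic line meets the curve in up to 2 points.
(b) Reading off the gridlines: among the integer gridlines, it crosses the y-axis at y ∈ {-1, 1}.
(c) Matching integer coefficients to the picture gives p.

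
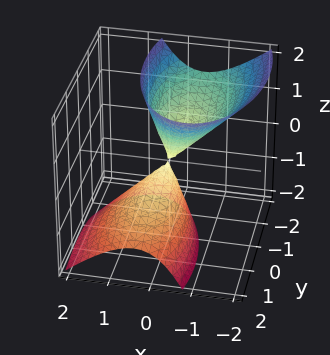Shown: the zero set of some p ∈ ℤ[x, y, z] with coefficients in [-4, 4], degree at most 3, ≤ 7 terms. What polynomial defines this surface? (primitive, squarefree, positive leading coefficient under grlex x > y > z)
(a) I count 2 distinct pieces. Treating them together as one polynomial.
(b) deg p = 2. A generic line meets the surface in up to 2 points.
(c) Reading off the gridlines: it crosses the z-axis at the gridline z = 0; it crosses the y-axis at the gridline y = 0; it meets the x-axis at x = 0 (among the integer gridlines).
(d) Assembling these constraints gives the stated polynomial.

3*x^2 + 2*x*z + y^2 + y*z - z^2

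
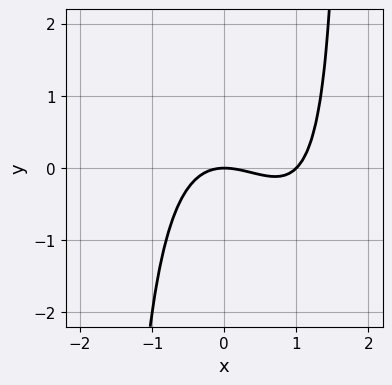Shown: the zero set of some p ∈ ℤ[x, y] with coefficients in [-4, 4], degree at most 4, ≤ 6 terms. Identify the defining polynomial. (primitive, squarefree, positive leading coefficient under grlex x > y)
2*x^3 + x^2*y - 2*x^2 - 3*y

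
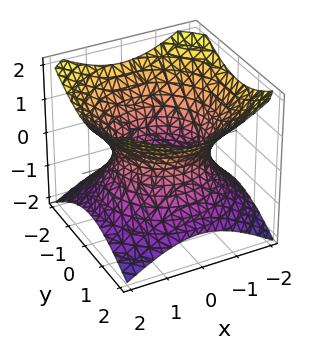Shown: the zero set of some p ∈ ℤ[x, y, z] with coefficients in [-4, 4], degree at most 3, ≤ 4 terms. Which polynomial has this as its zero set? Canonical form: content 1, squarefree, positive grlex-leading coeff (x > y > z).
2*x^2 + 2*y^2 - 3*z^2 - 3

First, degree: an hourglass — one-sheet hyperboloid; a quadric, so deg p = 2.
Next, symmetries: the z ↦ −z reflection is a symmetry, so z appears only in even powers; the z-axis is an axis of rotation, so x and y enter only as x² + y².
Then, against the integer gridlines: no z-intercept at any integer in the box; a circular section at z = 1 has radius between 1 and 2.
Finally, the integer polynomial consistent with all of this is the stated p.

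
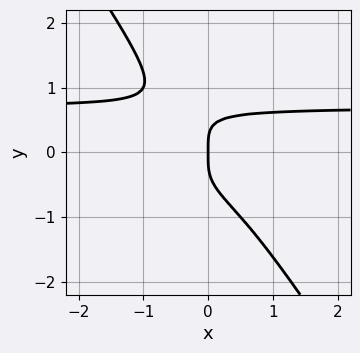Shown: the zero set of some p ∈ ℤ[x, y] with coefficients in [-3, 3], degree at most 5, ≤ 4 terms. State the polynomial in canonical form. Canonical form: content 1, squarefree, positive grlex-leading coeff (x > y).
3*x*y^3 + 2*y^4 - x

1. deg p = 4.
2. Observable constraints: it meets the x-axis at x = 0 (among the integer gridlines); it crosses the y-axis at the gridline y = 0.
3. Fitting integer coefficients to these (and the overall shape) gives p.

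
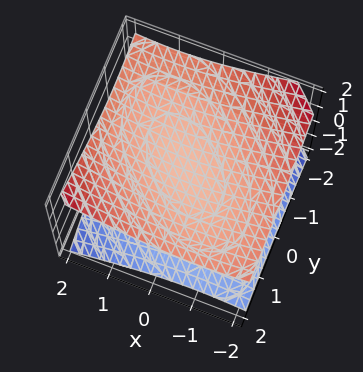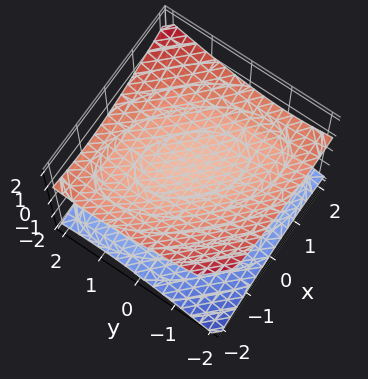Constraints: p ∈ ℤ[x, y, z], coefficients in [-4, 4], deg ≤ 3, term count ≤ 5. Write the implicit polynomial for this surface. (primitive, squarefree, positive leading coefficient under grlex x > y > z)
(a) The picture has 2 separate pieces.
(b) The degree is 2 — no degree-1 surface has this shape.
(c) From the visible intercepts: no x-intercept at any integer in the box; no y-intercept at any integer in the box.
(d) Matching integer coefficients to the picture gives p.

x^2 + x*y + y^2 - 3*z^2 + 1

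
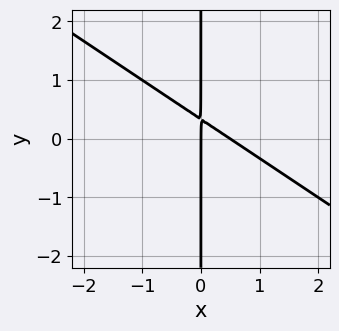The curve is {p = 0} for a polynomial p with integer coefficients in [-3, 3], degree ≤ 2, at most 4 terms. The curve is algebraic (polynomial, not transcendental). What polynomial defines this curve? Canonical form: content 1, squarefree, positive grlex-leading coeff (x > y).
2*x^2 + 3*x*y - x

First, the degree is 2 — no degree-1 curve has this shape.
Next, checking where it meets the axes: every point of the y-axis in the box is on the curve; it crosses the x-axis at the gridline x = 0.
Finally, these observations pin down the coefficients.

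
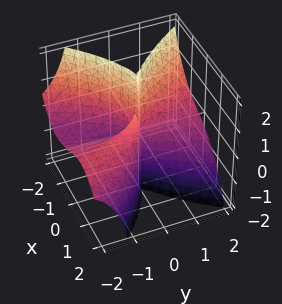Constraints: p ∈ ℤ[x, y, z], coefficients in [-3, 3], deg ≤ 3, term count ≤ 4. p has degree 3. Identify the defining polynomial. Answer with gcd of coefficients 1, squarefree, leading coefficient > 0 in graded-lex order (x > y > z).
2*x^3 + 3*y^2*z + 3*x*y

(a) The degree is 3 — no degree-2 surface has this shape.
(b) Against the integer gridlines: every point of the y-axis in the box is on the surface; the visible z-axis segment lies entirely on the surface; one x-axis crossing is at x = 0.
(c) Putting this together gives p.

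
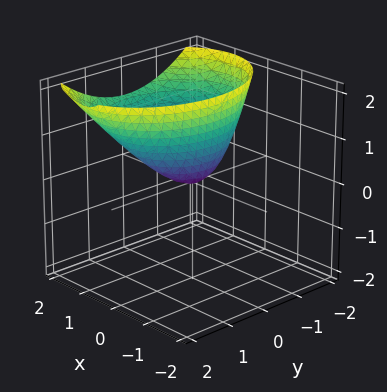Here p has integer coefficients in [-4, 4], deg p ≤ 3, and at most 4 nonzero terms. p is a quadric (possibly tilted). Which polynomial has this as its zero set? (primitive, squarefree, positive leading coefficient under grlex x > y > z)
The degree is 2 — no degree-1 surface has this shape.
From the visible intercepts: it meets the z-axis at z = 0 (among the integer gridlines); it meets the x-axis at x = 0 (among the integer gridlines); it crosses the y-axis at the gridline y = 0.
Solving for integer coefficients yields p as stated.

3*x^2 - 3*x*z + 2*y^2 - 3*z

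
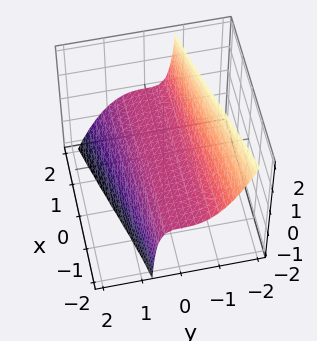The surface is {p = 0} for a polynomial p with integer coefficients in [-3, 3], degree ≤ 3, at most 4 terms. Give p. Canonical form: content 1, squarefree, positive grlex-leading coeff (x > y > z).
1. deg p = 3. No degree-2 surface has this shape.
2. Checking where it meets the axes: every point of the x-axis in the box is on the surface; it meets the z-axis at z = 0 (among the integer gridlines); it meets the y-axis at y = 0 (among the integer gridlines).
3. Putting this together gives p.

x*y*z + 2*y^3 + 2*z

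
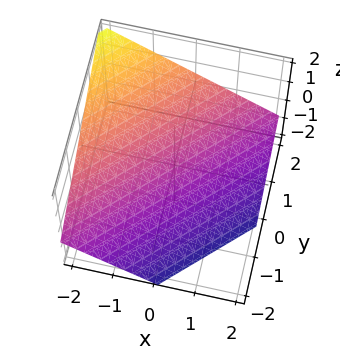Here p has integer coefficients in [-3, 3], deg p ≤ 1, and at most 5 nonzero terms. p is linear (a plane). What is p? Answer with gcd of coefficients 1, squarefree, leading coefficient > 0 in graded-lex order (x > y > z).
Degree: the surface is flat (a plane), so deg p = 1.
Against the integer gridlines: it meets the y-axis at y = 1 (among the integer gridlines); one x-axis crossing is at x = -1.
Assembling these constraints gives the stated polynomial.

2*x - 2*y + 3*z + 2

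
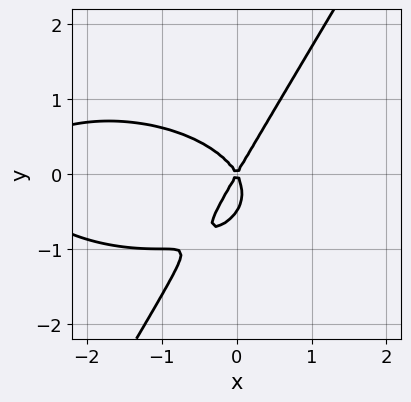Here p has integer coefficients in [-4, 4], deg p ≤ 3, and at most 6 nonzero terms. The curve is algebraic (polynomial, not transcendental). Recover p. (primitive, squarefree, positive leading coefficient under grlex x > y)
x^3 + 3*x*y^2 - 2*y^3 + 3*x^2 - y^2

(a) Degree: the shape is more complex than any degree-2 curve, so deg p = 3.
(b) Observable constraints: one x-axis crossing is at x = 0; one y-axis crossing is at y = 0.
(c) Assembling these constraints gives the stated polynomial.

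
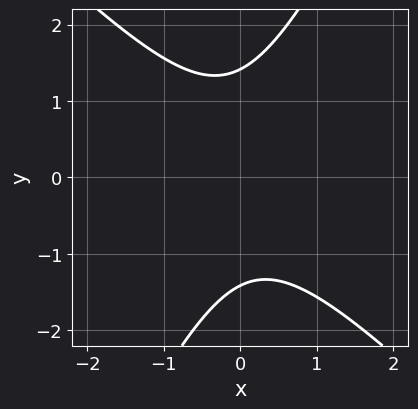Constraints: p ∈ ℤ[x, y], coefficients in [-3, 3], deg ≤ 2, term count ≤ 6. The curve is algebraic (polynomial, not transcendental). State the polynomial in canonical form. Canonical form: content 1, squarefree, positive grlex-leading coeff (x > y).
2*x^2 + x*y - y^2 + 2

First, deg p = 2. A generic line meets the curve in up to 2 points.
Next, checking where it meets the axes: the curve avoids every integer x-axis point in the box.
Finally, together with the visible shape, these determine p as stated.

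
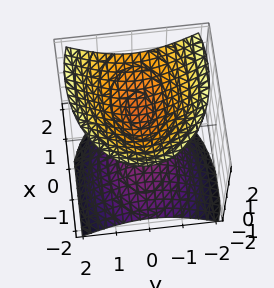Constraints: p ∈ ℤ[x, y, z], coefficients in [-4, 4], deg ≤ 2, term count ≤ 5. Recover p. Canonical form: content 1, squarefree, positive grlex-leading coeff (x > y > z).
x^2 - x*z + 2*y^2 - 2*z^2 + 1

First, the picture has 2 separate pieces. Treating them together as one polynomial.
Then, degree: the shape is more complex than any degree-1 surface, so deg p = 2.
Then, from the axis intercepts and sections: it misses every integer gridline on the y-axis; no x-intercept at any integer in the box.
Finally, matching integer coefficients to the picture gives p.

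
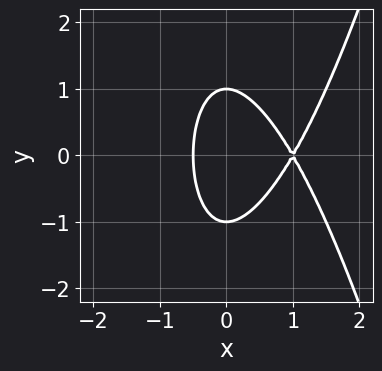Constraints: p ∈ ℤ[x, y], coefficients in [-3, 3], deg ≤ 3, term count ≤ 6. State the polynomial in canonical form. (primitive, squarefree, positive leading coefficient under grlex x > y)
2*x^3 - 3*x^2 - y^2 + 1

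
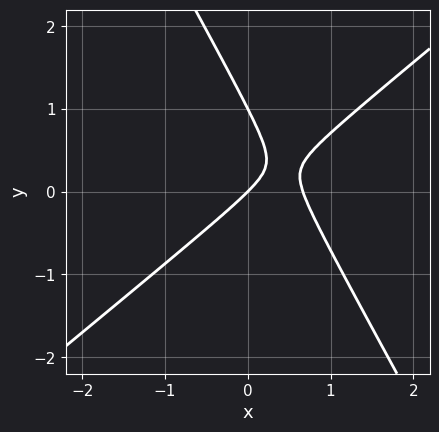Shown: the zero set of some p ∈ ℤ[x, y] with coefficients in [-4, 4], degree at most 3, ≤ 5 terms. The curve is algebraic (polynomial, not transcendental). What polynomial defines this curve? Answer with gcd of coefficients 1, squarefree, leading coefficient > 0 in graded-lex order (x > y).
3*x^2 - 2*x*y - 2*y^2 - 2*x + 2*y

deg p = 2. The shape is more complex than any degree-1 curve.
From the visible intercepts: among the integer gridlines, it crosses the y-axis at y ∈ {0, 1}; it crosses the x-axis at the gridline x = 0.
The integer polynomial consistent with all of this is the stated p.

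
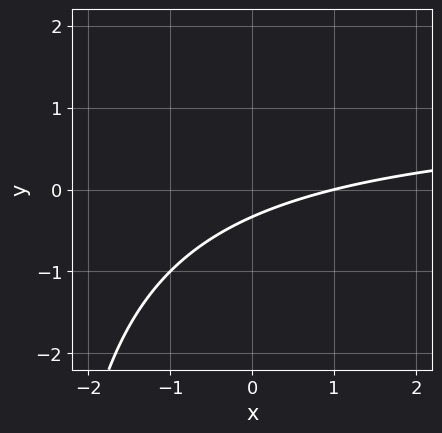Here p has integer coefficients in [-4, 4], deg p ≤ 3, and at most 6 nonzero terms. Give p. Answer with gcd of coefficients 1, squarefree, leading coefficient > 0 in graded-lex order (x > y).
x*y - x + 3*y + 1

1. deg p = 2.
2. From the axis intercepts and sections: it meets the x-axis at x = 1 (among the integer gridlines).
3. Fitting integer coefficients to these (and the overall shape) gives p.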